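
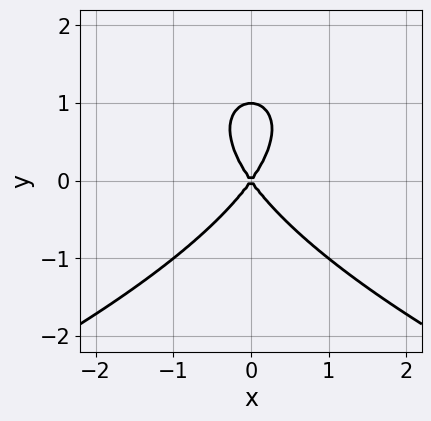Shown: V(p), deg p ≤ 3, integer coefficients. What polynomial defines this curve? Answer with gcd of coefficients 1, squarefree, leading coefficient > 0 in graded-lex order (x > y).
y^3 + 2*x^2 - y^2

deg p = 3.
Symmetries: it's symmetric under x → −x, forcing even powers of x.
Checking where it meets the axes: among the integer gridlines, it crosses the y-axis at y ∈ {0, 1}; one x-axis crossing is at x = 0.
These observations pin down the coefficients.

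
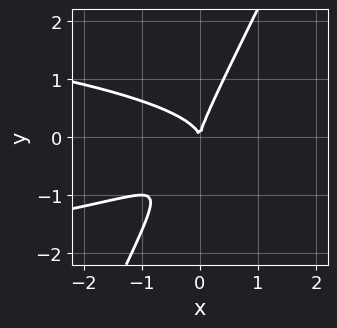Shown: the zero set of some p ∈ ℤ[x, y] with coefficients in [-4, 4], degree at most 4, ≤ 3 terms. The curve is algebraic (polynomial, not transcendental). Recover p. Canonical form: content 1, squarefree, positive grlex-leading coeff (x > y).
First, the degree is 3 — no degree-2 curve has this shape.
Then, observable constraints: it crosses the x-axis at the gridline x = 0; it meets the y-axis at y = 0 (among the integer gridlines).
Finally, the integer polynomial consistent with all of this is the stated p.

2*x*y^2 - y^3 + x^2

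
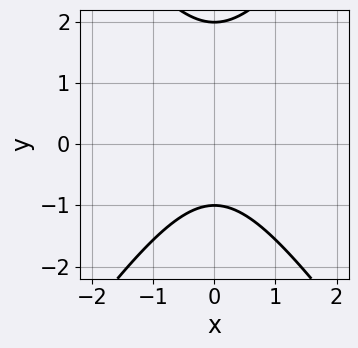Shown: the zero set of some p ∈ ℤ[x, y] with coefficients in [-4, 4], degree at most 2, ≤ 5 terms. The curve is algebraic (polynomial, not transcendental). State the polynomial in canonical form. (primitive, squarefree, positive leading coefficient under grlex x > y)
1. deg p = 2. A generic line meets the curve in up to 2 points.
2. Symmetries: it's symmetric under x → −x, forcing even powers of x.
3. From the axis intercepts and sections: no x-intercept at any integer in the box; among the integer gridlines, it crosses the y-axis at y ∈ {-1, 2}.
4. These observations pin down the coefficients.

2*x^2 - y^2 + y + 2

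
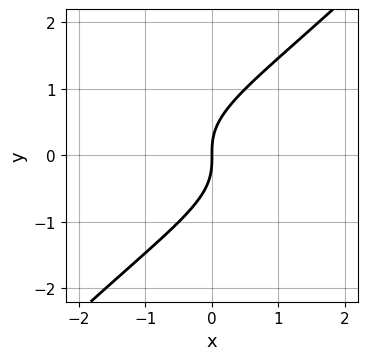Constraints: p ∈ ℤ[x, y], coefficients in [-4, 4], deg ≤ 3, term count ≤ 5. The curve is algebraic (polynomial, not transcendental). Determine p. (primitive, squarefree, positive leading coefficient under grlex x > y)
1. deg p = 3. No degree-2 curve has this shape.
2. From the axis intercepts and sections: it meets the x-axis at x = 0 (among the integer gridlines); one y-axis crossing is at y = 0.
3. Together with the visible shape, these determine p as stated.

x*y^2 - y^3 + x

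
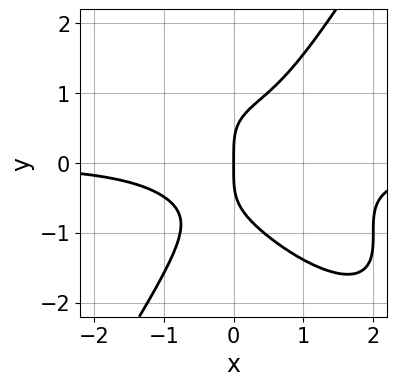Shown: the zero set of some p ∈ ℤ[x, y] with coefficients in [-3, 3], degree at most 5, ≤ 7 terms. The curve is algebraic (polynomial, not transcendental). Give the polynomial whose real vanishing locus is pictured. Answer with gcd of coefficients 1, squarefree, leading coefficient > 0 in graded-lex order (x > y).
Degree: a generic line meets the curve in up to 4 points, so deg p = 4.
Observable constraints: it crosses the x-axis at the gridline x = 0; one y-axis crossing is at y = 0.
These observations pin down the coefficients.

3*x^3*y + 3*x^2*y^2 - 2*y^4 - 2*x^2*y + 3*x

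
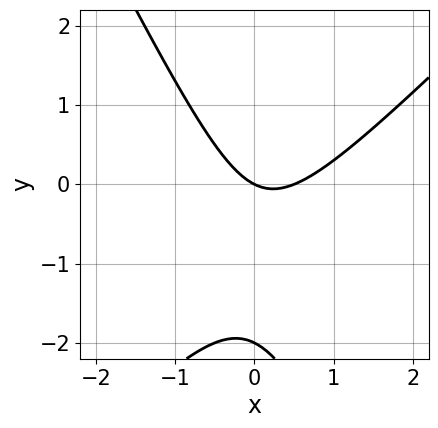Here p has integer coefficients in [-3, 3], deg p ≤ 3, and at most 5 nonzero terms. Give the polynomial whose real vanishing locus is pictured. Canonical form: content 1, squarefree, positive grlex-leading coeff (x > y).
2*x^2 - x*y - y^2 - x - 2*y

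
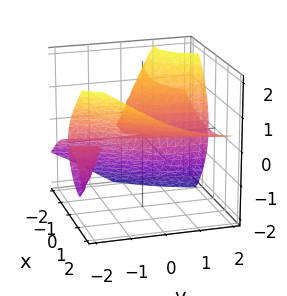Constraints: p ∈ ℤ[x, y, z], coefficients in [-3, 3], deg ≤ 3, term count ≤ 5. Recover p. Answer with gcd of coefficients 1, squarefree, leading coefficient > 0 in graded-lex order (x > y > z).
1. I count 2 distinct pieces. They look like related sheets of one shape, so recover p as a whole.
2. Degree: the shape is more complex than any degree-2 surface, so deg p = 3.
3. Against the integer gridlines: it crosses the z-axis at the gridline z = 0; every point of the y-axis in the box is on the surface; one x-axis crossing is at x = 0.
4. Putting this together gives p.

x^3 - 3*x*y*z - 2*z^3 - 3*x*z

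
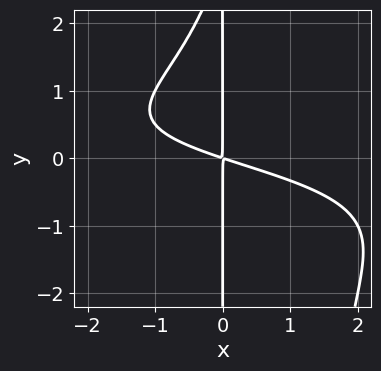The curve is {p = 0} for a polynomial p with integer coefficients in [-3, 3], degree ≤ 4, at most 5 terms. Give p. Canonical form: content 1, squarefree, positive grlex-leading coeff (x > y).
x^2*y^2 - x*y^2 + x^2 + 3*x*y

1. The degree is 4 — no degree-3 curve has this shape.
2. From the axis intercepts and sections: the visible y-axis segment lies entirely on the curve.
3. Matching integer coefficients to the picture gives p.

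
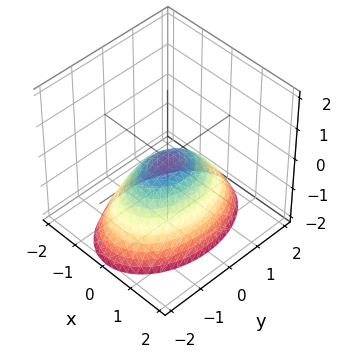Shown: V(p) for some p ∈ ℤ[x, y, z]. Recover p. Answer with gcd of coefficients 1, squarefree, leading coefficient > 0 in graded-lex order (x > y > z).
1. deg p = 2. A paraboloid; a quadric.
2. Symmetries: it's symmetric under y → −y, forcing even powers of y; mirror symmetry x ↦ −x ⇒ only even powers of x.
3. Checking where it meets the axes: it crosses the z-axis at the gridline z = 0; one y-axis crossing is at y = 0.
4. Together with the visible shape, these determine p as stated.

2*x^2 + y^2 + 2*z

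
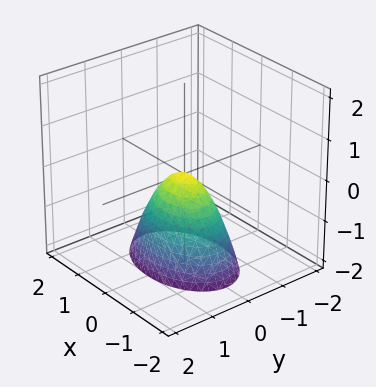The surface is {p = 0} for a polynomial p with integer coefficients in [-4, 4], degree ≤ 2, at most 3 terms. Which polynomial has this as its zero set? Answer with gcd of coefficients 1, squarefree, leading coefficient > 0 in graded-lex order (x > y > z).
x^2 + 2*y^2 + z

The degree is 2 — a paraboloid; a quadric.
Symmetries: mirror symmetry y ↦ −y ⇒ only even powers of y; mirror symmetry x ↦ −x ⇒ only even powers of x.
Checking where it meets the axes: it meets the x-axis at x = 0 (among the integer gridlines); it crosses the z-axis at the gridline z = 0; it meets the y-axis at y = 0 (among the integer gridlines).
Fitting integer coefficients to these (and the overall shape) gives p.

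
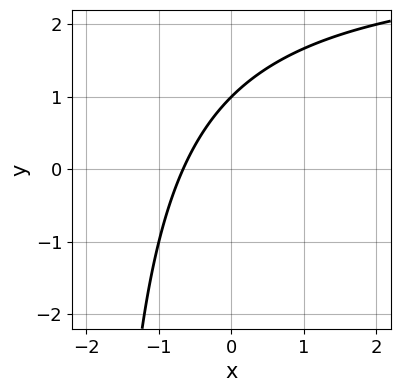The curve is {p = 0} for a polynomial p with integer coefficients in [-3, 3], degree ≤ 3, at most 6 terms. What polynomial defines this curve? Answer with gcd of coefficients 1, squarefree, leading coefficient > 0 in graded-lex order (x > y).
(a) Degree: no degree-1 curve has this shape, so deg p = 2.
(b) Checking where it meets the axes: it meets the y-axis at y = 1 (among the integer gridlines).
(c) Matching integer coefficients to the picture gives p.

x*y - 3*x + 2*y - 2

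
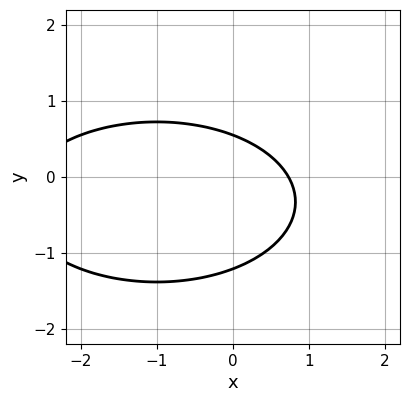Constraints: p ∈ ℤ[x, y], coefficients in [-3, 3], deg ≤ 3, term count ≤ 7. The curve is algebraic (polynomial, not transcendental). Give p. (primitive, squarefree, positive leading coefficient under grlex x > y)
First, deg p = 2.
Finally, solving for integer coefficients yields p as stated.

x^2 + 3*y^2 + 2*x + 2*y - 2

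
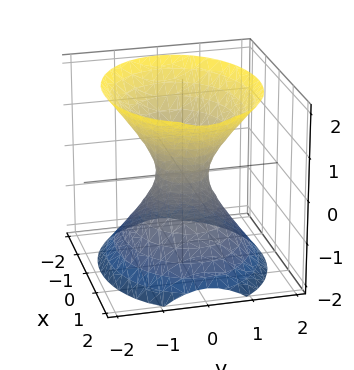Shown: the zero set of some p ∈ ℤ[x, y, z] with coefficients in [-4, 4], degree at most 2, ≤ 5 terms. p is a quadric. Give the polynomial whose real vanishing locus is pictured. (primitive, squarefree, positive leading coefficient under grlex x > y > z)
1. Degree: one connected sheet with a waist; a quadric, so deg p = 2.
2. Symmetries: it's symmetric under x → −x, forcing even powers of x; it's symmetric under y → −y, forcing even powers of y; mirror symmetry z ↦ −z ⇒ only even powers of z.
3. Checking where it meets the axes: no z-intercept at any integer in the box.
4. These observations pin down the coefficients.

2*x^2 + 3*y^2 - 2*z^2 - 1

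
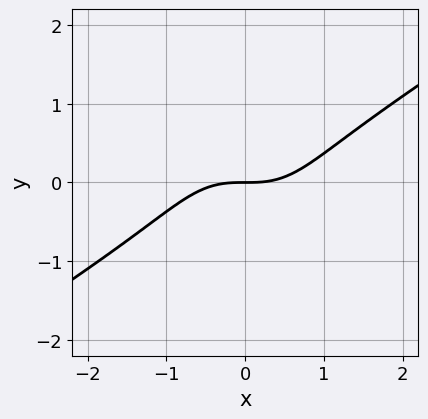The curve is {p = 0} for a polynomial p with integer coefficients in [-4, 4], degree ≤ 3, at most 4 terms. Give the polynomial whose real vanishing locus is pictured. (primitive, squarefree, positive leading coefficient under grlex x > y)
2*x^3 - 2*x^2*y - 3*y^3 - 3*y

First, deg p = 3.
Next, from the visible intercepts: one y-axis crossing is at y = 0; it crosses the x-axis at the gridline x = 0.
Finally, together with the visible shape, these determine p as stated.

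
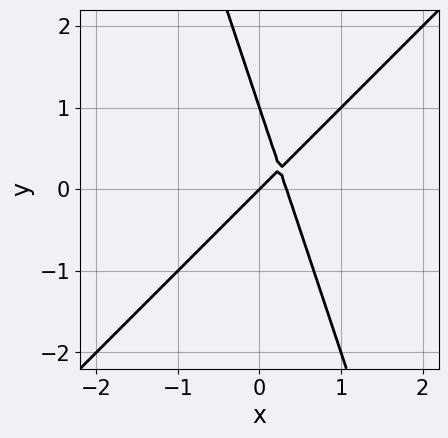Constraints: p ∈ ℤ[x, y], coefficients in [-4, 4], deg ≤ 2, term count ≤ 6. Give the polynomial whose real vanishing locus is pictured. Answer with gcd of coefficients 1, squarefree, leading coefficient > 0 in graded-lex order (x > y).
3*x^2 - 2*x*y - y^2 - x + y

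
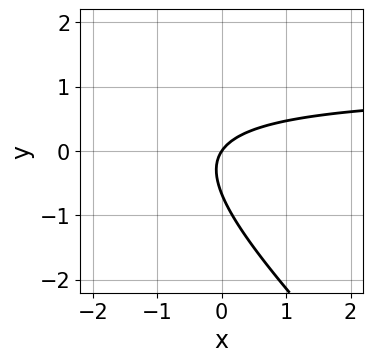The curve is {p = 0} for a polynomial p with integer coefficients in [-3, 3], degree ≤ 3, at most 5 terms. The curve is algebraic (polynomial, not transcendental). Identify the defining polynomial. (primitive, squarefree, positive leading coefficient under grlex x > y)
3*x*y + 3*y^2 - 3*x + 2*y

The degree is 2 — no degree-1 curve has this shape.
Observable constraints: it crosses the y-axis at the gridline y = 0; it crosses the x-axis at the gridline x = 0.
Assembling these constraints gives the stated polynomial.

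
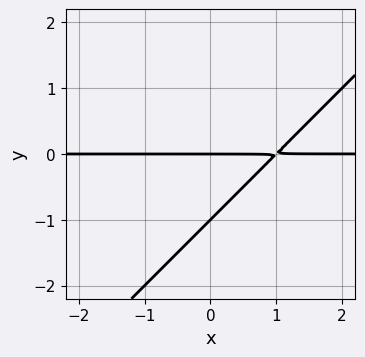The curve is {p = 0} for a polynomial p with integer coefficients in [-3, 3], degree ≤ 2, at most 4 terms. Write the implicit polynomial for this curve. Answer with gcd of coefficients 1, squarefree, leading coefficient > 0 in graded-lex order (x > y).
x*y - y^2 - y

(a) deg p = 2. A generic line meets the curve in up to 2 points.
(b) Reading off the gridlines: the y-axis gridline crossings are at y ∈ {-1, 0}; every point of the x-axis in the box is on the curve.
(c) Assembling these constraints gives the stated polynomial.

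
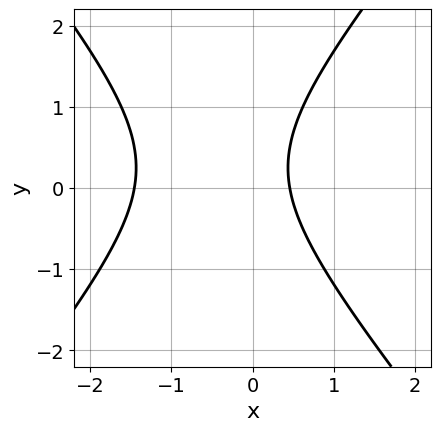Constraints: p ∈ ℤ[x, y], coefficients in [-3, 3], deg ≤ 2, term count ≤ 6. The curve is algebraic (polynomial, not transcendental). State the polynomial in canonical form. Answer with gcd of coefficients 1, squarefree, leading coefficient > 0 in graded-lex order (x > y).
1. Degree: the shape is more complex than any degree-1 curve, so deg p = 2.
2. From the visible intercepts: the curve avoids every integer y-axis point in the box.
3. Matching integer coefficients to the picture gives p.

3*x^2 - 2*y^2 + 3*x + y - 2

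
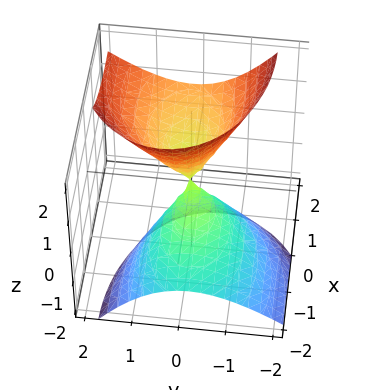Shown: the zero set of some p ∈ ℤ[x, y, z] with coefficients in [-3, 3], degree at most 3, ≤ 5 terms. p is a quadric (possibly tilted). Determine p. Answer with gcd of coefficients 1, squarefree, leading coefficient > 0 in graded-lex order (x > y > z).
x^2 - 2*x*z + 2*y^2 - y*z - z^2

(a) deg p = 2. The shape is more complex than any degree-1 surface.
(b) From the axis intercepts and sections: it crosses the y-axis at the gridline y = 0; it crosses the z-axis at the gridline z = 0.
(c) The integer polynomial consistent with all of this is the stated p.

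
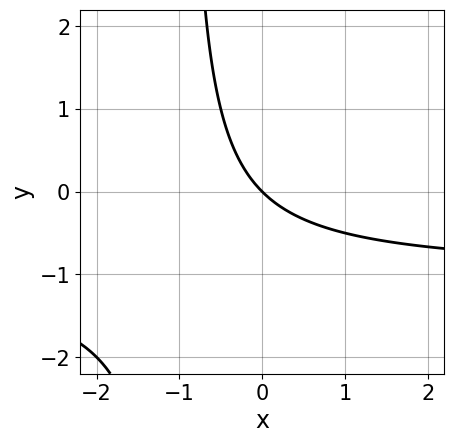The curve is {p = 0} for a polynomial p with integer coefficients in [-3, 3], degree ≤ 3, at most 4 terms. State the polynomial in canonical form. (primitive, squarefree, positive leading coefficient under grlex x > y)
The degree is 2 — no degree-1 curve has this shape.
Observable constraints: one y-axis crossing is at y = 0; one x-axis crossing is at x = 0.
Solving for integer coefficients yields p as stated.

x*y + x + y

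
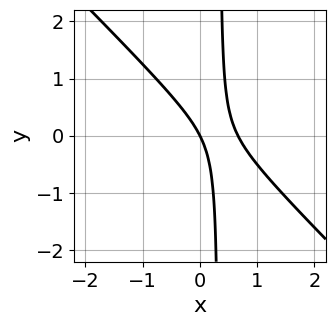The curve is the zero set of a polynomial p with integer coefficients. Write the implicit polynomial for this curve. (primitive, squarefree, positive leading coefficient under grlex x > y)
3*x^2 + 3*x*y - 2*x - y

deg p = 2.
From the visible intercepts: it crosses the x-axis at the gridline x = 0; it meets the y-axis at y = 0 (among the integer gridlines).
Assembling these constraints gives the stated polynomial.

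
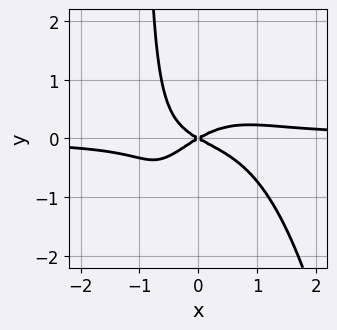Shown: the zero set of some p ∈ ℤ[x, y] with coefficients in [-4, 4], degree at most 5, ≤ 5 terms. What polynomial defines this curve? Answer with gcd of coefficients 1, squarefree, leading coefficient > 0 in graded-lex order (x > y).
(a) deg p = 4. The shape is more complex than any degree-3 curve.
(b) Reading off the gridlines: it crosses the y-axis at the gridline y = 0; one x-axis crossing is at x = 0.
(c) Assembling these constraints gives the stated polynomial.

3*x^3*y + 3*x*y^2 - x^2 + 3*y^2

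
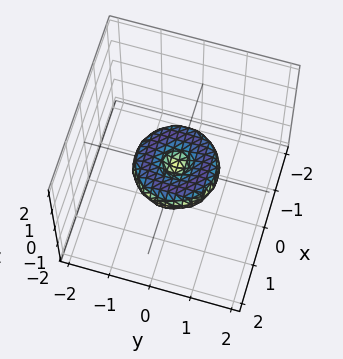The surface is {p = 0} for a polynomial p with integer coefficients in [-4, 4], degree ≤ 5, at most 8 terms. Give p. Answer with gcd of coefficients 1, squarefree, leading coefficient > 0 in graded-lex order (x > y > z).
x^4 + 2*x^2*y^2 + y^4 - x^2 - y^2 + 2*z^2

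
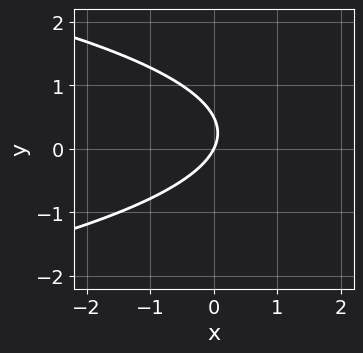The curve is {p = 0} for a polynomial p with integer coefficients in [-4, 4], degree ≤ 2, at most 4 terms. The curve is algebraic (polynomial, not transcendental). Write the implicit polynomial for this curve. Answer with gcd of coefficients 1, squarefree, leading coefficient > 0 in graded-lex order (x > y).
First, deg p = 2.
Next, from the visible intercepts: it crosses the x-axis at the gridline x = 0; it meets the y-axis at y = 0 (among the integer gridlines).
Finally, assembling these constraints gives the stated polynomial.

2*y^2 + 2*x - y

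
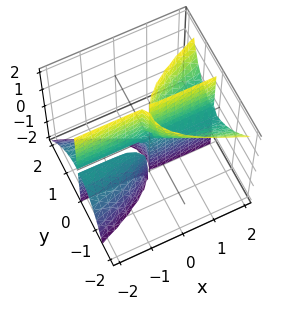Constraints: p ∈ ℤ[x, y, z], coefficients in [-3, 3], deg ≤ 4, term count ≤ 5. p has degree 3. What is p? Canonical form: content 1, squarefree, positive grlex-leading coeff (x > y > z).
2*x*y*z - 3*y^3 - y^2*z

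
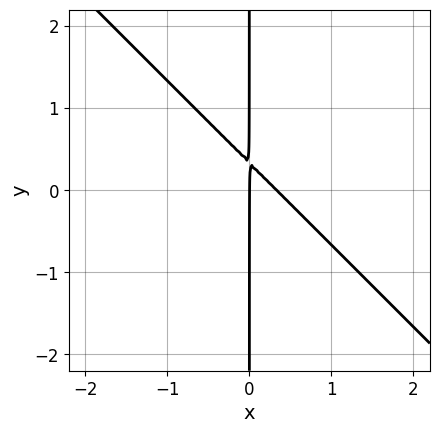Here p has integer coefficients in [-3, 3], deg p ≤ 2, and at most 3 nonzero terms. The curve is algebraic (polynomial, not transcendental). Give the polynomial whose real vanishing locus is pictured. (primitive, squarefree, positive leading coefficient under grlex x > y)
(a) The degree is 2 — a generic line meets the curve in up to 2 points.
(b) Reading off the gridlines: every point of the y-axis in the box is on the curve; one x-axis crossing is at x = 0.
(c) Solving for integer coefficients yields p as stated.

3*x^2 + 3*x*y - x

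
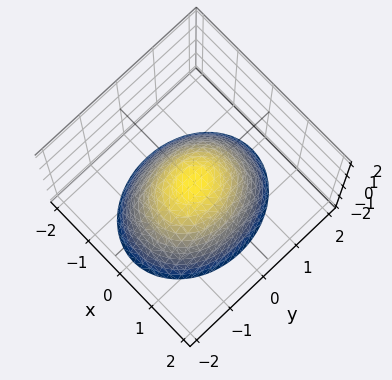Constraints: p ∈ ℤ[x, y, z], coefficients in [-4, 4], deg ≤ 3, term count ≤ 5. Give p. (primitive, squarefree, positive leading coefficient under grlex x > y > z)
3*x^2 + 2*y^2 + 3*z

The degree is 2 — a paraboloid; a quadric.
Symmetries: mirror symmetry x ↦ −x ⇒ only even powers of x; the y ↦ −y reflection is a symmetry, so y appears only in even powers.
From the axis intercepts and sections: it meets the y-axis at y = 0 (among the integer gridlines); it crosses the z-axis at the gridline z = 0; it crosses the x-axis at the gridline x = 0.
Fitting integer coefficients to these (and the overall shape) gives p.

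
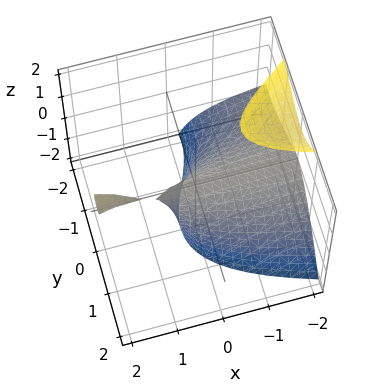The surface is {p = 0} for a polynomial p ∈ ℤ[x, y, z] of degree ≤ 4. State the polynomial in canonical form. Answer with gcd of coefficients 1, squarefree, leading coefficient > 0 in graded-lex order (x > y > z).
x*z^2 + y^3 - x*z + 3*y^2 + z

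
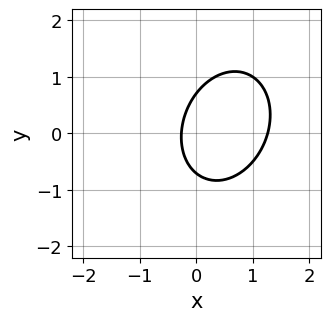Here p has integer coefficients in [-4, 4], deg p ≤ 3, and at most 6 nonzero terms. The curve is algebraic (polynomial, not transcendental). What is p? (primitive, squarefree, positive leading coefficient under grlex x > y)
3*x^2 - x*y + 2*y^2 - 3*x - 1

1. Degree: the shape is more complex than any degree-1 curve, so deg p = 2.
2. Putting this together gives p.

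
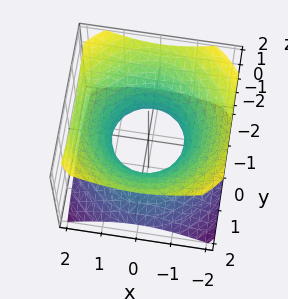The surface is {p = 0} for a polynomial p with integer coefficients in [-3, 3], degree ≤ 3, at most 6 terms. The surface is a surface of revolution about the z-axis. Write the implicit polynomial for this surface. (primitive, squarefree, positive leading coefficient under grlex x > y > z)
First, the degree is 2 — no degree-1 surface has this shape.
Next, by symmetry, the z-axis is an axis of rotation, so x and y enter only as x² + y².
Then, from the visible intercepts: the surface avoids every integer z-axis point in the box; the y-axis gridline crossings are at y ∈ {-1, 1}; a circular section at z = -1 has radius between 1 and 2; among the integer gridlines, it crosses the x-axis at x ∈ {-1, 1}.
Finally, matching integer coefficients to the picture gives p.

2*x^2 + 2*y^2 - 3*z^2 - 2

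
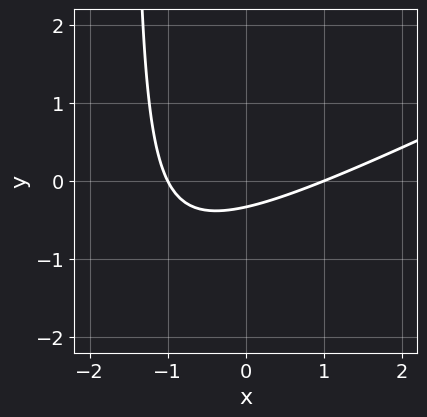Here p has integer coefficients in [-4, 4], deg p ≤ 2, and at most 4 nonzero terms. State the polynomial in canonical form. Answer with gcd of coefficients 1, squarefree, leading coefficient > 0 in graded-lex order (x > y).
x^2 - 2*x*y - 3*y - 1

1. The degree is 2 — the shape is more complex than any degree-1 curve.
2. Checking where it meets the axes: the x-axis gridline crossings are at x ∈ {-1, 1}.
3. Assembling these constraints gives the stated polynomial.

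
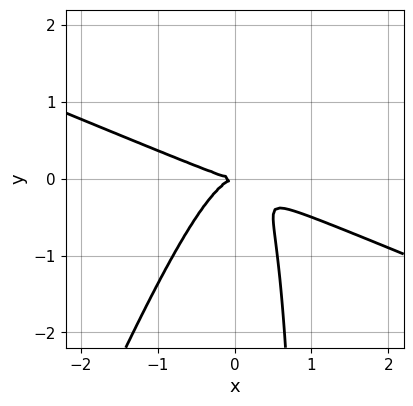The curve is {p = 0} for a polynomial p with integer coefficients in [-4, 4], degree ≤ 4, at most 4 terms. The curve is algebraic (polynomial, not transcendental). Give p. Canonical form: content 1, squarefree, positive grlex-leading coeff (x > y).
(a) deg p = 3. A generic line meets the curve in up to 3 points.
(b) Observable constraints: it crosses the x-axis at the gridline x = 0; one y-axis crossing is at y = 0.
(c) These observations pin down the coefficients.

x^3 + 2*x^2*y - x*y^2 + y^2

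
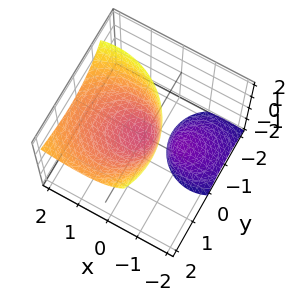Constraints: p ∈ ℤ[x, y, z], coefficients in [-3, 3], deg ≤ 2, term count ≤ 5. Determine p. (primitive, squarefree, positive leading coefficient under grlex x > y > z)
1. I count 2 distinct pieces.
2. Degree: the shape is more complex than any degree-1 surface, so deg p = 2.
3. Reading off the gridlines: it crosses the z-axis at the gridline z = 0; it crosses the x-axis at the gridline x = 0; it crosses the y-axis at the gridline y = 0.
4. These observations pin down the coefficients.

2*x^2 - 3*x*z + 2*y^2 - 2*y*z - 2*z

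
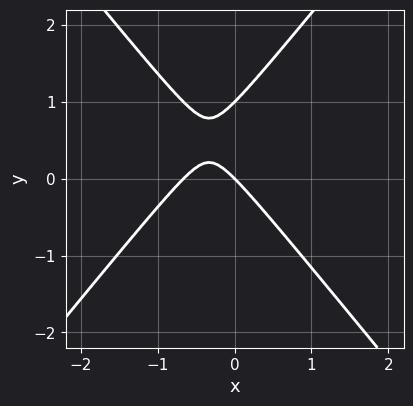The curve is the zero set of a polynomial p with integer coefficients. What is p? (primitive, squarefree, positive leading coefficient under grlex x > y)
1. deg p = 2.
2. Observable constraints: one x-axis crossing is at x = 0; among the integer gridlines, it crosses the y-axis at y ∈ {0, 1}.
3. Matching integer coefficients to the picture gives p.

3*x^2 - 2*y^2 + 2*x + 2*y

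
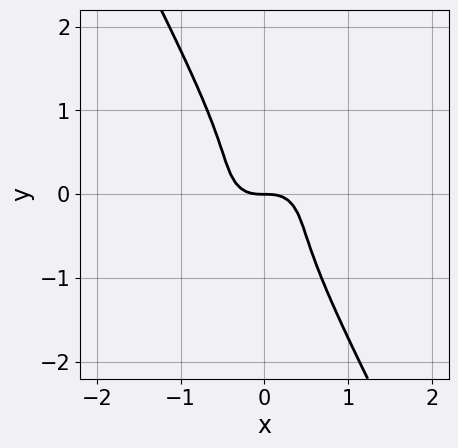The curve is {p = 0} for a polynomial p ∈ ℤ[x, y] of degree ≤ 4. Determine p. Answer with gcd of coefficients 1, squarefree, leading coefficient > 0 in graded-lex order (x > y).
First, deg p = 3. A generic line meets the curve in up to 3 points.
Next, from the axis intercepts and sections: one x-axis crossing is at x = 0; one y-axis crossing is at y = 0.
Finally, fitting integer coefficients to these (and the overall shape) gives p.

3*x^3 + 3*x*y^2 + 2*y^3 + y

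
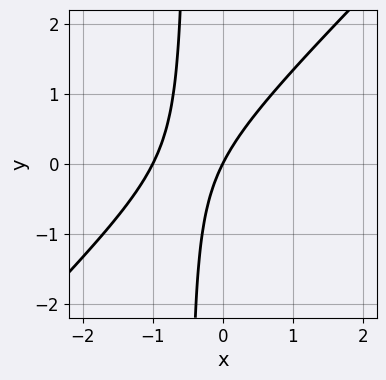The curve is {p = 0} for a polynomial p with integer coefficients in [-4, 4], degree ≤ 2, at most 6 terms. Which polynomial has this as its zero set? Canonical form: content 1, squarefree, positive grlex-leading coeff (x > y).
2*x^2 - 2*x*y + 2*x - y

Degree: a generic line meets the curve in up to 2 points, so deg p = 2.
From the visible intercepts: one y-axis crossing is at y = 0; the x-axis gridline crossings are at x ∈ {-1, 0}.
Together with the visible shape, these determine p as stated.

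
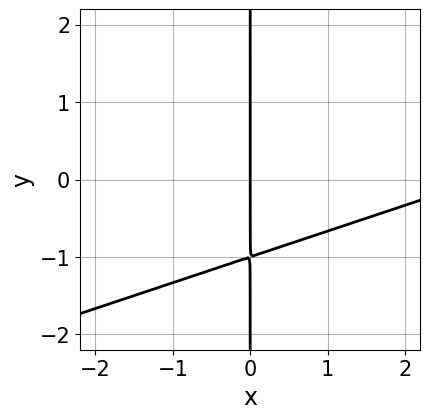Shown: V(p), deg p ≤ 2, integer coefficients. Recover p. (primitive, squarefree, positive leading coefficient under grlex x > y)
First, the degree is 2 — no degree-1 curve has this shape.
Then, reading off the gridlines: one x-axis crossing is at x = 0; the visible y-axis segment lies entirely on the curve.
Finally, matching integer coefficients to the picture gives p.

x^2 - 3*x*y - 3*x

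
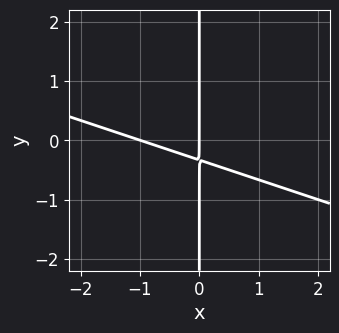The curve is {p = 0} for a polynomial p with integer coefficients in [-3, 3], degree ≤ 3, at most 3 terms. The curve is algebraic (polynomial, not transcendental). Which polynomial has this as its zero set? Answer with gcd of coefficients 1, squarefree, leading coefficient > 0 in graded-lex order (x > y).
Degree: no degree-1 curve has this shape, so deg p = 2.
Observable constraints: the visible y-axis segment lies entirely on the curve; the x-axis gridline crossings are at x ∈ {-1, 0}.
Fitting integer coefficients to these (and the overall shape) gives p.

x^2 + 3*x*y + x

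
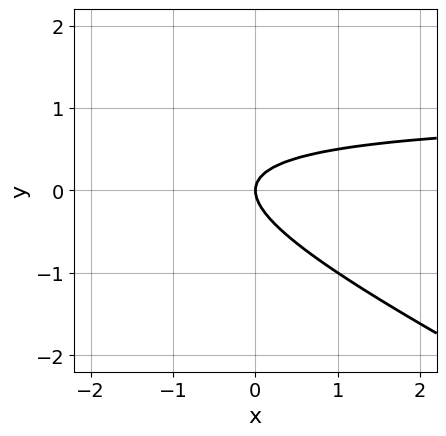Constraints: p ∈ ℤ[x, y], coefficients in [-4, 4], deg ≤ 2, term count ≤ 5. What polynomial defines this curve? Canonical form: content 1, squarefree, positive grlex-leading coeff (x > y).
x*y + 2*y^2 - x

First, the degree is 2 — the shape is more complex than any degree-1 curve.
Then, reading off the gridlines: one x-axis crossing is at x = 0; it meets the y-axis at y = 0 (among the integer gridlines).
Finally, these observations pin down the coefficients.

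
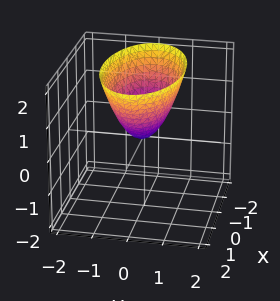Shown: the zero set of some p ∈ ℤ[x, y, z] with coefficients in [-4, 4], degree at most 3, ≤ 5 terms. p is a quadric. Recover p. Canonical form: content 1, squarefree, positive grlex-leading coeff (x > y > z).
x^2 + 3*y^2 - 2*z

(a) Degree: a single bowl opening along one axis; a quadric, so deg p = 2.
(b) Symmetries: it's symmetric under y → −y, forcing even powers of y; mirror symmetry x ↦ −x ⇒ only even powers of x.
(c) Reading off the gridlines: it meets the y-axis at y = 0 (among the integer gridlines); one x-axis crossing is at x = 0; it meets the z-axis at z = 0 (among the integer gridlines).
(d) These observations pin down the coefficients.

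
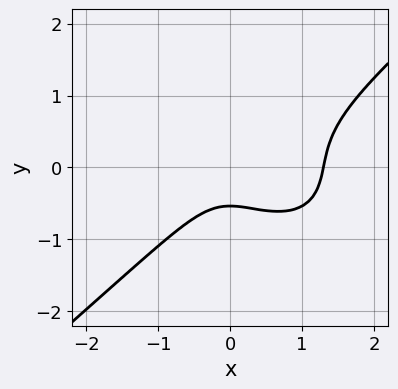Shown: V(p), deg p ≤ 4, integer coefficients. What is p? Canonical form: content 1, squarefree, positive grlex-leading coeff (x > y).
Degree: the shape is more complex than any degree-2 curve, so deg p = 3.
Matching integer coefficients to the picture gives p.

2*x^3 - 3*y^3 - 2*x^2 - y - 1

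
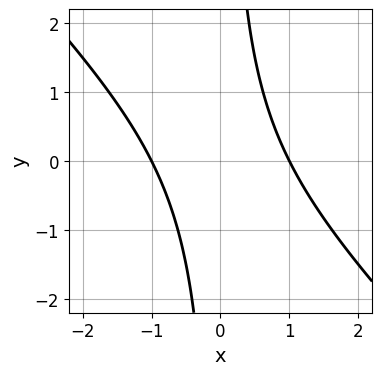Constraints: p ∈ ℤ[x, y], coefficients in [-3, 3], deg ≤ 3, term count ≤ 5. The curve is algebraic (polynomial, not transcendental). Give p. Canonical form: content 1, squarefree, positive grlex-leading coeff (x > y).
x^2 + x*y - 1

First, the degree is 2 — a generic line meets the curve in up to 2 points.
Next, from the axis intercepts and sections: no y-intercept at any integer in the box; among the integer gridlines, it crosses the x-axis at x ∈ {-1, 1}.
Finally, putting this together gives p.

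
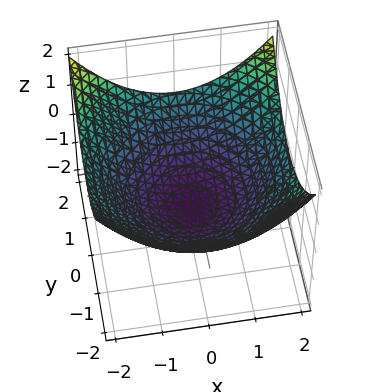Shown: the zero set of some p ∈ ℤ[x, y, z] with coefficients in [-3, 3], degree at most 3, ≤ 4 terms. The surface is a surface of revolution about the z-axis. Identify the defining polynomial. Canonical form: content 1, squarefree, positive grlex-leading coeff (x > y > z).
1. Degree: the shape is more complex than any degree-1 surface, so deg p = 2.
2. Symmetries: rotational symmetry about the z-axis ⇒ p depends on x, y only through x² + y².
3. Against the integer gridlines: one z-axis crossing is at z = -1; a circular section at z = 0 has radius between 1 and 2.
4. Fitting integer coefficients to these (and the overall shape) gives p.

x^2 + y^2 - 3*z - 3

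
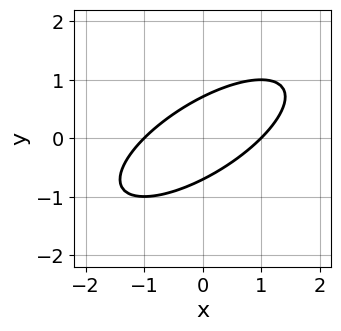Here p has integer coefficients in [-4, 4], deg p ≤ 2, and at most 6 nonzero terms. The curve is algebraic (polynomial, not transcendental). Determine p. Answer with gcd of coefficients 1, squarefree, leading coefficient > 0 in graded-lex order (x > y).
deg p = 2. The shape is more complex than any degree-1 curve.
From the visible intercepts: among the integer gridlines, it crosses the x-axis at x ∈ {-1, 1}.
Assembling these constraints gives the stated polynomial.

x^2 - 2*x*y + 2*y^2 - 1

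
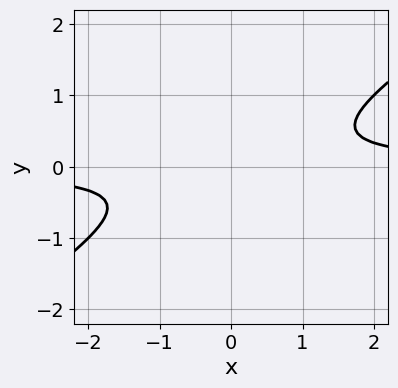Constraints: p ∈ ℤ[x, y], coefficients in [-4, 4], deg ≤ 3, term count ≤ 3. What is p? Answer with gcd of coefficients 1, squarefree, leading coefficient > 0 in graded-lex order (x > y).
deg p = 2.
Observable constraints: it misses every integer gridline on the x-axis; no y-intercept at any integer in the box.
Together with the visible shape, these determine p as stated.

2*x*y - 3*y^2 - 1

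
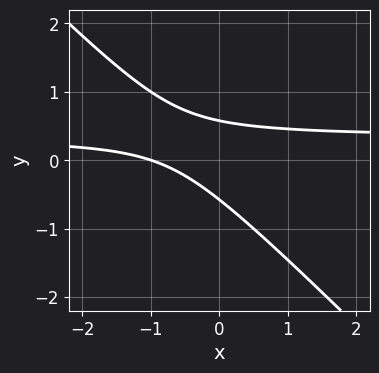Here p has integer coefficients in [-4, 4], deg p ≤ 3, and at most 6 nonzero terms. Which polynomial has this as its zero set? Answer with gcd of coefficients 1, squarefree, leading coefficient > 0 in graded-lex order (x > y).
The degree is 2 — no degree-1 curve has this shape.
Reading off the gridlines: it meets the x-axis at x = -1 (among the integer gridlines).
These observations pin down the coefficients.

3*x*y + 3*y^2 - x - 1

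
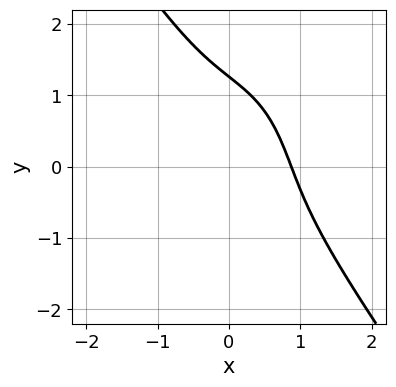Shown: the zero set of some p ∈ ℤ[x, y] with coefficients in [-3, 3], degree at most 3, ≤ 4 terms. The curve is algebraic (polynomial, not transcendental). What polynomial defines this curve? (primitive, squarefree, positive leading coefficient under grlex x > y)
3*x^3 + y^3 + 3*x*y - 2

The degree is 3 — no degree-2 curve has this shape.
Matching integer coefficients to the picture gives p.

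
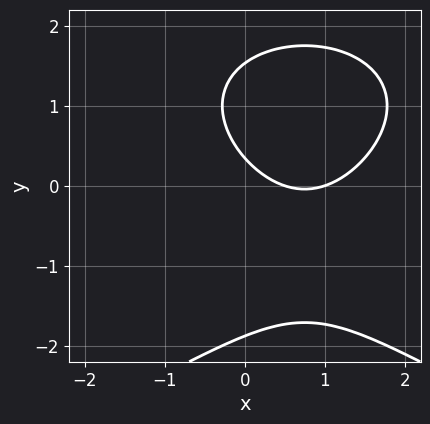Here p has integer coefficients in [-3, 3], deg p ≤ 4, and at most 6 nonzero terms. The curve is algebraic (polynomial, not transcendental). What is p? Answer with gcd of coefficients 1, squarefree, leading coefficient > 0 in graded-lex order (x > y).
y^3 + 2*x^2 - 3*x - 3*y + 1

(a) Degree: a generic line meets the curve in up to 3 points, so deg p = 3.
(b) Observable constraints: it meets the x-axis at x = 1 (among the integer gridlines).
(c) Fitting integer coefficients to these (and the overall shape) gives p.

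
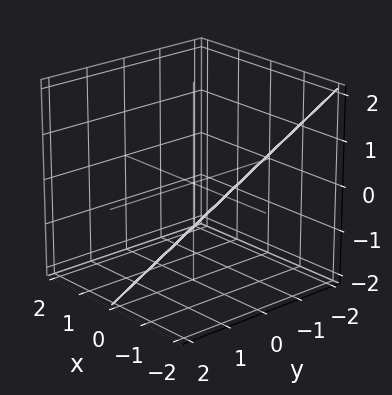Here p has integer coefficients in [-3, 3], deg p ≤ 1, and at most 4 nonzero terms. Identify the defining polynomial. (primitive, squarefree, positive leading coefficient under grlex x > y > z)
2*x + y + 2*z + 2

deg p = 1.
Reading off the gridlines: one x-axis crossing is at x = -1; it crosses the y-axis at the gridline y = -2.
Assembling these constraints gives the stated polynomial.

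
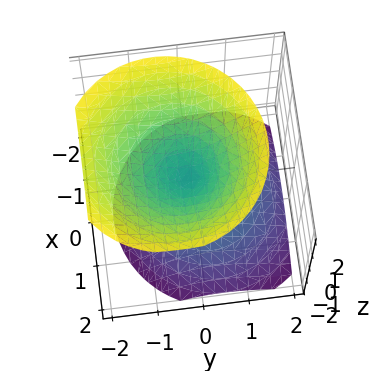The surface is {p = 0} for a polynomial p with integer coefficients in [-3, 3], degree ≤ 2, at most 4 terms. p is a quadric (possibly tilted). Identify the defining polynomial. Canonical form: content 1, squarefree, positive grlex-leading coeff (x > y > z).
The picture has 2 separate pieces. They look like related sheets of one shape, so recover p as a whole.
The degree is 2 — the shape is more complex than any degree-1 surface.
Reading off the gridlines: one x-axis crossing is at x = 0; it crosses the y-axis at the gridline y = 0.
Together with the visible shape, these determine p as stated.

2*x^2 + 2*y^2 + y*z - 2*z^2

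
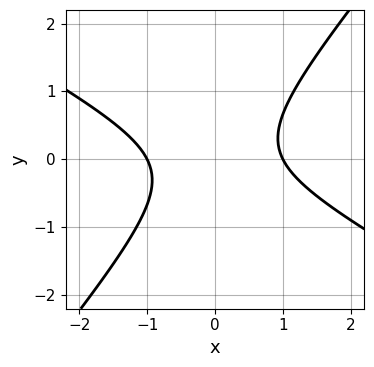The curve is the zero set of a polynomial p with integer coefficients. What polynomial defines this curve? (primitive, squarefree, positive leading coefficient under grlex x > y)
2*x^2 + 2*x*y - 3*y^2 - 2

1. The degree is 2 — the shape is more complex than any degree-1 curve.
2. Reading off the gridlines: among the integer gridlines, it crosses the x-axis at x ∈ {-1, 1}; the curve avoids every integer y-axis point in the box.
3. These observations pin down the coefficients.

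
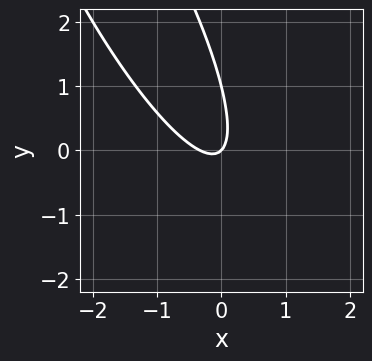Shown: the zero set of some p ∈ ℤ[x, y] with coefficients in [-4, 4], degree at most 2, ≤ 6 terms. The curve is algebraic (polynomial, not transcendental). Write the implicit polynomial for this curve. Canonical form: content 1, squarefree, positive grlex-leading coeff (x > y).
3*x^2 + 3*x*y + y^2 + x - y

First, deg p = 2. No degree-1 curve has this shape.
Next, checking where it meets the axes: it meets the x-axis at x = 0 (among the integer gridlines); the y-axis gridline crossings are at y ∈ {0, 1}.
Finally, putting this together gives p.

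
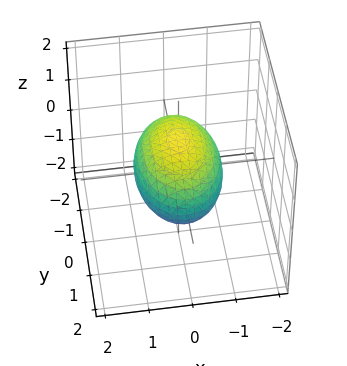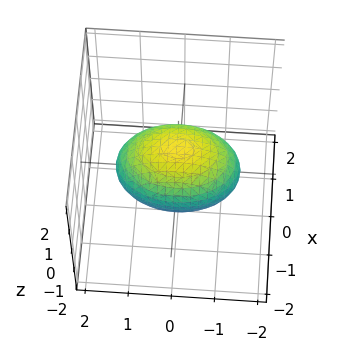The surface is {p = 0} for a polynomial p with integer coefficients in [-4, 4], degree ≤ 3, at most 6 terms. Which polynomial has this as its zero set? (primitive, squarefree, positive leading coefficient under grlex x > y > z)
deg p = 2. A closed, bounded, convex surface; a quadric.
Symmetries: the x ↦ −x reflection is a symmetry, so x appears only in even powers; it's symmetric under y → −y, forcing even powers of y; it's symmetric under z → −z, forcing even powers of z.
Against the integer gridlines: the x-axis gridline crossings are at x ∈ {-1, 1}; the z-axis gridline crossings are at z ∈ {-1, 1}.
Solving for integer coefficients yields p as stated.

2*x^2 + y^2 + 2*z^2 - 2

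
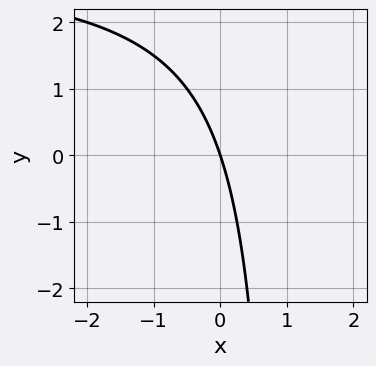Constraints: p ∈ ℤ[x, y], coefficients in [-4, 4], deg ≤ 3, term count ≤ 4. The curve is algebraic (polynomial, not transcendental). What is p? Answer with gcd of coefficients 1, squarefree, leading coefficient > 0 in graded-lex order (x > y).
(a) Degree: a generic line meets the curve in up to 2 points, so deg p = 2.
(b) From the axis intercepts and sections: one x-axis crossing is at x = 0; it crosses the y-axis at the gridline y = 0.
(c) Assembling these constraints gives the stated polynomial.

x*y - 3*x - y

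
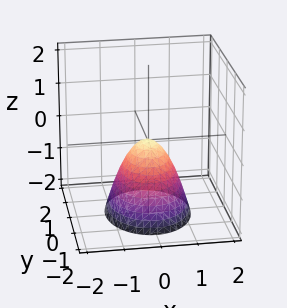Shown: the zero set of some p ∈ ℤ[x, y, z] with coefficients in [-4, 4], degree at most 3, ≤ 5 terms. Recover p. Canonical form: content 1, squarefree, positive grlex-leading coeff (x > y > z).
3*x^2 + 2*y^2 + 2*z

The degree is 2 — a single bowl opening along one axis; a quadric.
Symmetries: the x ↦ −x reflection is a symmetry, so x appears only in even powers; it's symmetric under y → −y, forcing even powers of y.
Against the integer gridlines: it crosses the z-axis at the gridline z = 0; it crosses the x-axis at the gridline x = 0.
Assembling these constraints gives the stated polynomial.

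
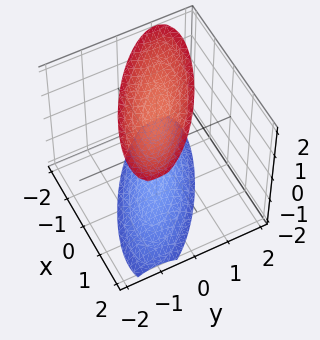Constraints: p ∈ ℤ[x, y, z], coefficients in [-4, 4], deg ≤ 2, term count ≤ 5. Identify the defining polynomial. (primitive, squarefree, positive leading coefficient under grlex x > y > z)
(a) There are 2 components.
(b) Degree: the shape is more complex than any degree-1 surface, so deg p = 2.
(c) From the axis intercepts and sections: no y-intercept at any integer in the box; it misses every integer gridline on the x-axis.
(d) Fitting integer coefficients to these (and the overall shape) gives p.

x^2 + 2*x*y + 2*y^2 - z^2 + 2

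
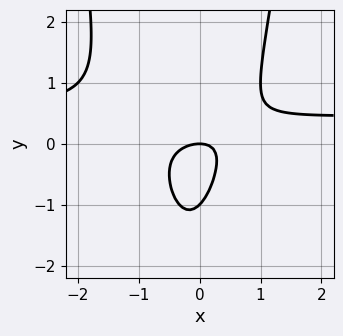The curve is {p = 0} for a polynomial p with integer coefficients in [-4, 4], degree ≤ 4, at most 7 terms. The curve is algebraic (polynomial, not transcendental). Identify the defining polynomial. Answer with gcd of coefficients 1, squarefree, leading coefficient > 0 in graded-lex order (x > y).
2*x^2*y - x^2 + x*y - y^2 - y

First, deg p = 3. The shape is more complex than any degree-2 curve.
Next, from the visible intercepts: one x-axis crossing is at x = 0; among the integer gridlines, it crosses the y-axis at y ∈ {-1, 0}.
Finally, matching integer coefficients to the picture gives p.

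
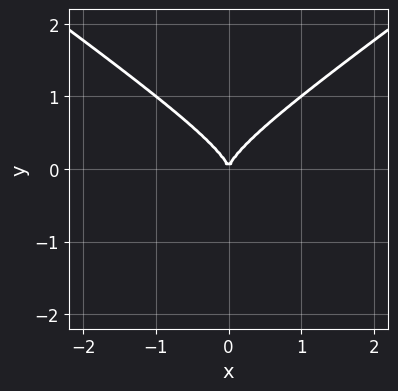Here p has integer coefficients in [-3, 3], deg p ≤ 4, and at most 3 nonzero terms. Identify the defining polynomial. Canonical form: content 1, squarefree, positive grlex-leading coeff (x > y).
x^2*y - 2*y^3 + x^2

1. deg p = 3. A generic line meets the curve in up to 3 points.
2. Symmetries: it's symmetric under x → −x, forcing even powers of x.
3. From the axis intercepts and sections: it crosses the x-axis at the gridline x = 0; it crosses the y-axis at the gridline y = 0.
4. Fitting integer coefficients to these (and the overall shape) gives p.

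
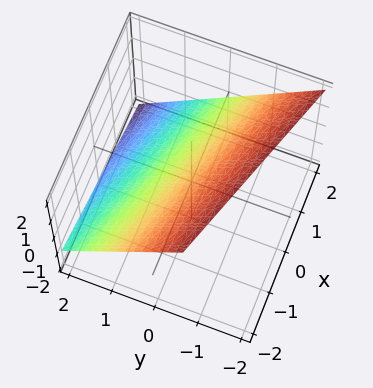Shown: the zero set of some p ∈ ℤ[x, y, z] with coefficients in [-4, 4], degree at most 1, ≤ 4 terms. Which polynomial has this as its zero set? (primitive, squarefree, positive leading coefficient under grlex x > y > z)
x + 3*y + 3*z - 2

The degree is 1 — the surface is flat (a plane).
Observable constraints: one x-axis crossing is at x = 2.
Solving for integer coefficients yields p as stated.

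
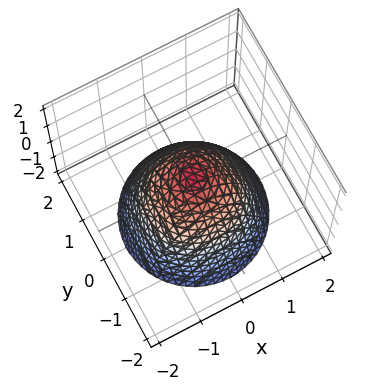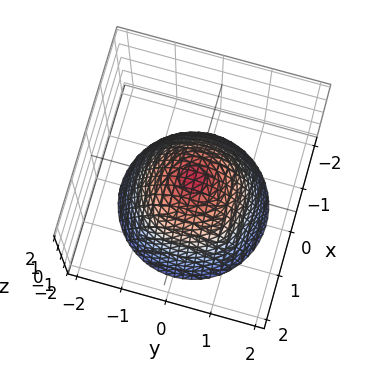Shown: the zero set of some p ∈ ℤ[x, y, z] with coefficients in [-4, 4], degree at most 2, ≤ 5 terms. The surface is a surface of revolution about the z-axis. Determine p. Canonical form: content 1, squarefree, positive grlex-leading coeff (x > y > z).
2*x^2 + 2*y^2 + 2*z - 1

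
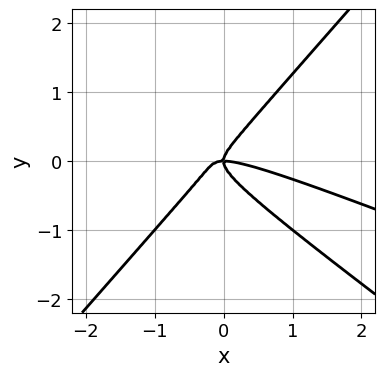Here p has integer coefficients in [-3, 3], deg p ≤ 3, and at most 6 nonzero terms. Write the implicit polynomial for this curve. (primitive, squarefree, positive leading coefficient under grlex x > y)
x^3 + 3*x^2*y - 3*y^3 + x*y

deg p = 3. A generic line meets the curve in up to 3 points.
Checking where it meets the axes: it crosses the y-axis at the gridline y = 0; it crosses the x-axis at the gridline x = 0.
Solving for integer coefficients yields p as stated.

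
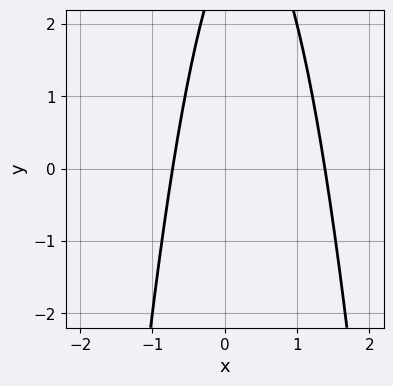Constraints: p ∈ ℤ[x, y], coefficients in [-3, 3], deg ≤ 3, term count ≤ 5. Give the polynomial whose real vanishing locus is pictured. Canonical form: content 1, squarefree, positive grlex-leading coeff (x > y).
The degree is 2 — the shape is more complex than any degree-1 curve.
From the visible intercepts: it misses every integer gridline on the y-axis.
These observations pin down the coefficients.

3*x^2 - 2*x + y - 3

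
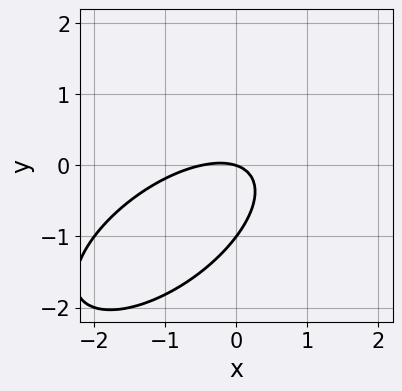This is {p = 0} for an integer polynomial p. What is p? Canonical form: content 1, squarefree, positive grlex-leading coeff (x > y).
2*x^2 - 3*x*y + 3*y^2 + x + 3*y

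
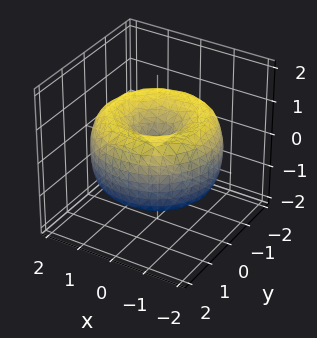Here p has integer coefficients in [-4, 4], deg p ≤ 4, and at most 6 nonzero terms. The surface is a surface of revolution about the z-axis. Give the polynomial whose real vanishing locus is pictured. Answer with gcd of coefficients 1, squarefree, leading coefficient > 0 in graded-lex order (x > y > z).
x^4 + 2*x^2*y^2 + y^4 - 3*x^2 - 3*y^2 + 2*z^2

First, degree: the shape is more complex than any degree-3 surface, so deg p = 4.
Then, by symmetry, the surface is invariant under rotation about z: p = q(x² + y², z).
Then, from the visible intercepts: it meets the y-axis at y = 0 (among the integer gridlines); it crosses the z-axis at the gridline z = 0; a circular section at z = -1 has radius exactly 1; one x-axis crossing is at x = 0.
Finally, putting this together gives p.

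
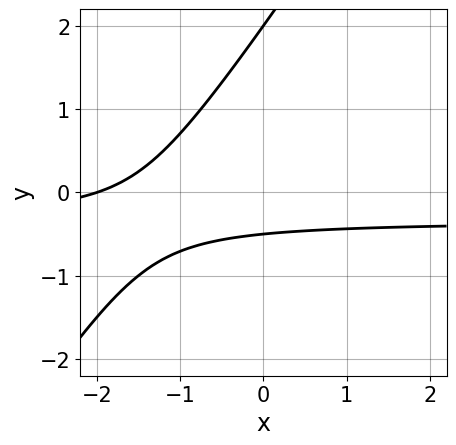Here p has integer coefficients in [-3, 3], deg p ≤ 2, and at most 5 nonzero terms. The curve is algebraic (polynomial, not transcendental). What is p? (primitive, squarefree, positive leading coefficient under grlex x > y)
1. deg p = 2. A generic line meets the curve in up to 2 points.
2. Against the integer gridlines: one y-axis crossing is at y = 2; one x-axis crossing is at x = -2.
3. Matching integer coefficients to the picture gives p.

3*x*y - 2*y^2 + x + 3*y + 2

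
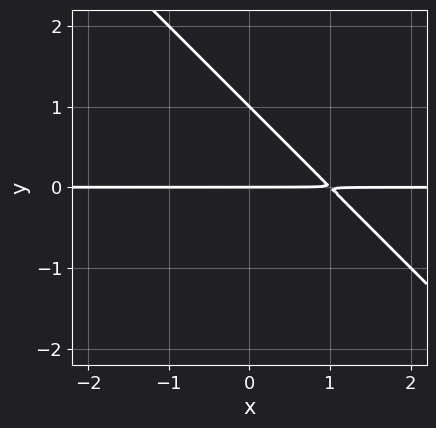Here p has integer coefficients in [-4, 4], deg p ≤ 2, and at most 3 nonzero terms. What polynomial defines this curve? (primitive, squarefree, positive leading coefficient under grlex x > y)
x*y + y^2 - y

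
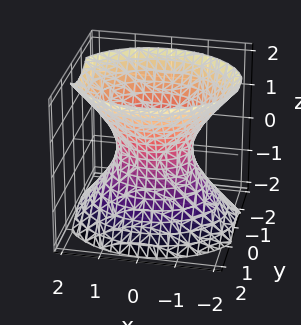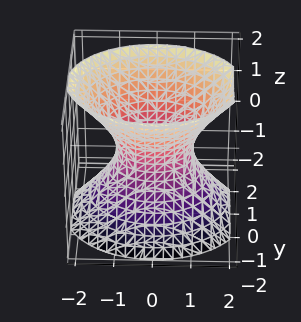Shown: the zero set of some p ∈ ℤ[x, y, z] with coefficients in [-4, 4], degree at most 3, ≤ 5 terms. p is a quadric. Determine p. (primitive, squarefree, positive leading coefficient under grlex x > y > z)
1. The degree is 2 — one connected sheet with a waist; a quadric.
2. Symmetries: mirror symmetry x ↦ −x ⇒ only even powers of x; it's symmetric under y → −y, forcing even powers of y; mirror symmetry z ↦ −z ⇒ only even powers of z.
3. Checking where it meets the axes: the surface avoids every integer z-axis point in the box; among the integer gridlines, it crosses the x-axis at x ∈ {-1, 1}.
4. Fitting integer coefficients to these (and the overall shape) gives p.

2*x^2 + 3*y^2 - 2*z^2 - 2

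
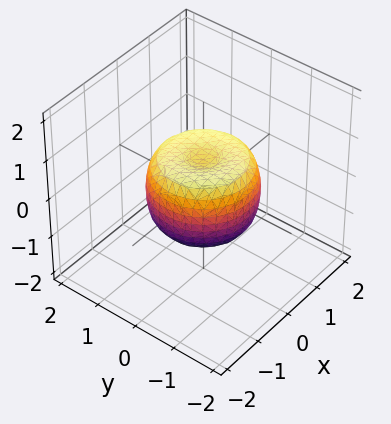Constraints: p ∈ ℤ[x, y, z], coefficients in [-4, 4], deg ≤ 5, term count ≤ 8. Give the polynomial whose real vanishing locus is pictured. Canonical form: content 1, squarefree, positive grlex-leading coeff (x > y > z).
2*x^4 + 4*x^2*y^2 + 2*y^4 - 2*x^2 - 2*y^2 + 2*z^2 - 1

First, the degree is 4 — no degree-3 surface has this shape.
Next, symmetries: rotational symmetry about the z-axis ⇒ p depends on x, y only through x² + y².
Next, from the visible intercepts: a circular section at z = 0 has radius between 1 and 2.
Finally, fitting integer coefficients to these (and the overall shape) gives p.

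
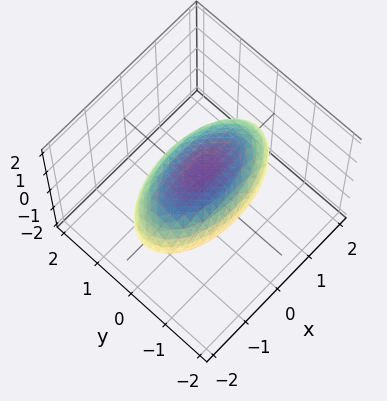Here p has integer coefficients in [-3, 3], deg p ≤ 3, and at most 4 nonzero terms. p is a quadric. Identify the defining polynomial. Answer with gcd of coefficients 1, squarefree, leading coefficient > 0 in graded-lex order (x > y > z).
x^2 + 3*y^2 + 3*z^2 - 3

1. The degree is 2 — bounded and convex; a quadric.
2. Symmetries: mirror symmetry x ↦ −x ⇒ only even powers of x; mirror symmetry z ↦ −z ⇒ only even powers of z; mirror symmetry y ↦ −y ⇒ only even powers of y.
3. Checking where it meets the axes: the z-axis gridline crossings are at z ∈ {-1, 1}; among the integer gridlines, it crosses the y-axis at y ∈ {-1, 1}.
4. The integer polynomial consistent with all of this is the stated p.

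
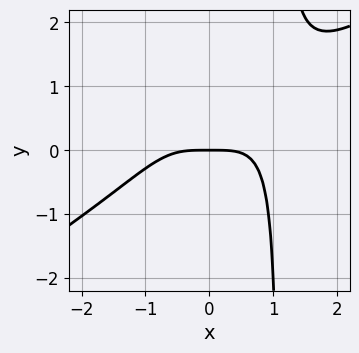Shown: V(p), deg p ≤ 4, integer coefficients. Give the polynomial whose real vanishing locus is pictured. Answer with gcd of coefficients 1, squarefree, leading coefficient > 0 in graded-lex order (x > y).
1. The degree is 4 — the shape is more complex than any degree-3 curve.
2. Reading off the gridlines: it crosses the x-axis at the gridline x = 0; it meets the y-axis at y = 0 (among the integer gridlines).
3. These observations pin down the coefficients.

2*x^4 - 3*x^3*y + x^2*y + 3*y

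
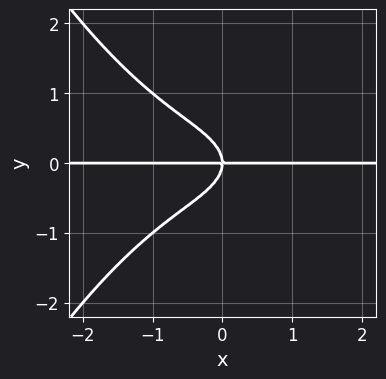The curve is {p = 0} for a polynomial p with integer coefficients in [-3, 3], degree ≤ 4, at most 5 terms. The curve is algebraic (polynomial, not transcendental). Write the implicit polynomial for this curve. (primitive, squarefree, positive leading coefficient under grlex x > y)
x^3*y + 3*y^3 + 2*x*y

(a) Degree: a generic line meets the curve in up to 4 points, so deg p = 4.
(b) Reading off the gridlines: the visible x-axis segment lies entirely on the curve; it meets the y-axis at y = 0 (among the integer gridlines).
(c) Together with the visible shape, these determine p as stated.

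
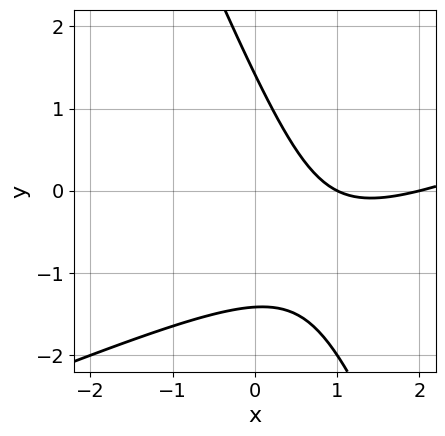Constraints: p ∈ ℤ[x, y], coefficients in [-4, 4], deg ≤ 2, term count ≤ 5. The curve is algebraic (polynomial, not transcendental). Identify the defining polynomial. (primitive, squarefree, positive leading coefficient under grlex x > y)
x^2 - 2*x*y - y^2 - 3*x + 2

1. Degree: the shape is more complex than any degree-1 curve, so deg p = 2.
2. Observable constraints: the x-axis gridline crossings are at x ∈ {1, 2}.
3. Fitting integer coefficients to these (and the overall shape) gives p.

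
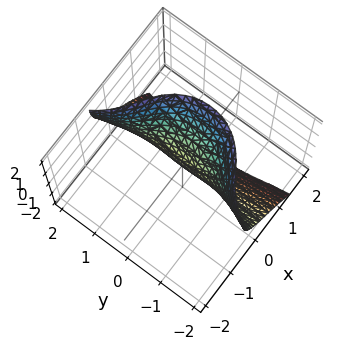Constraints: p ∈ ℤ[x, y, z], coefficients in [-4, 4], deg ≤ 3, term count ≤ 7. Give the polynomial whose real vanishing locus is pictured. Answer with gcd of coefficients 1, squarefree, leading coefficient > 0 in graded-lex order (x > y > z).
2*x^3 + x*y^2 + y^2*z - z^2 + 2*x

First, degree: no degree-2 surface has this shape, so deg p = 3.
Next, from the axis intercepts and sections: it crosses the z-axis at the gridline z = 0; every point of the y-axis in the box is on the surface.
Finally, together with the visible shape, these determine p as stated.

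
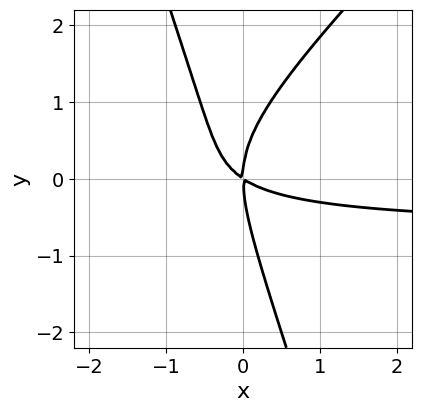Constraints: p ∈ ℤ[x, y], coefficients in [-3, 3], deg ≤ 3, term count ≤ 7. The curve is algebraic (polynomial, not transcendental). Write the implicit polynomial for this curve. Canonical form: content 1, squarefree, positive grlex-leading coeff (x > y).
3*x^2*y - 2*x*y^2 - y^3 + 2*x^2 + 3*x*y

1. deg p = 3. The shape is more complex than any degree-2 curve.
2. From the axis intercepts and sections: it meets the x-axis at x = 0 (among the integer gridlines); one y-axis crossing is at y = 0.
3. The integer polynomial consistent with all of this is the stated p.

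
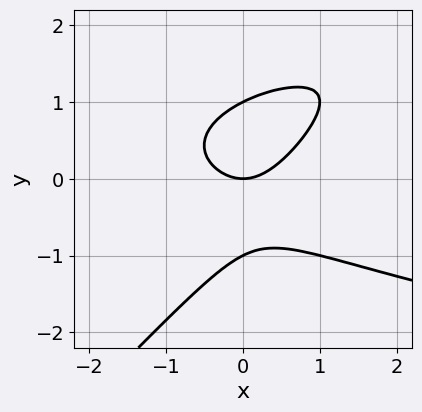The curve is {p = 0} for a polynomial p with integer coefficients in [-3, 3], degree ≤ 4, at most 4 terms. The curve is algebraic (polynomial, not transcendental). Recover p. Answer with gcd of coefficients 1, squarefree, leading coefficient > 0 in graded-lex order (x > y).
x*y^2 - y^3 - x^2 + y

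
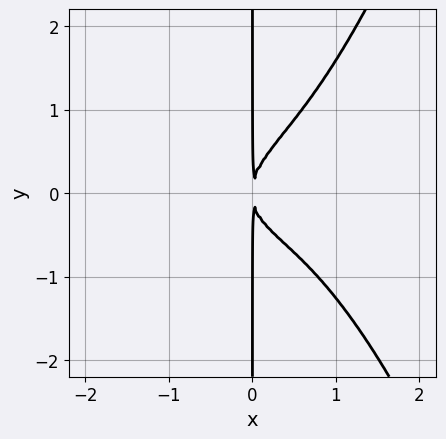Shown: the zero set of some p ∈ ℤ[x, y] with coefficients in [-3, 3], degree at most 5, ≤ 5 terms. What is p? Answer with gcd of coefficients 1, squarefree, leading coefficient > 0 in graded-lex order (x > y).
Degree: a generic line meets the curve in up to 4 points, so deg p = 4.
Against the integer gridlines: every point of the y-axis in the box is on the curve.
Solving for integer coefficients yields p as stated.

3*x^4 + x^2*y - 3*x*y^2 + 3*x^2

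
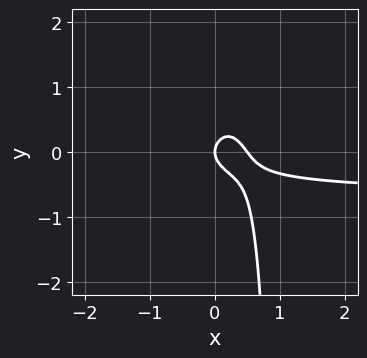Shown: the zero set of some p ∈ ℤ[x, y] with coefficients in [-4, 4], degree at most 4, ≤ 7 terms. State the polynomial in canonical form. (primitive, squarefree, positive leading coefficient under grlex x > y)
1. Degree: a generic line meets the curve in up to 3 points, so deg p = 3.
2. Reading off the gridlines: one x-axis crossing is at x = 0; it meets the y-axis at y = 0 (among the integer gridlines).
3. These observations pin down the coefficients.

3*x^2*y - 2*x*y^2 + 2*x^2 + 2*y^2 - x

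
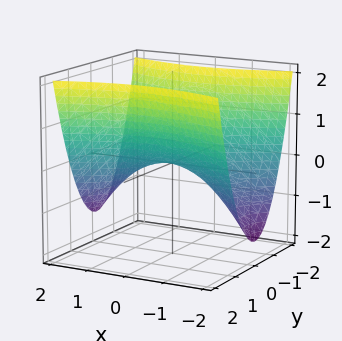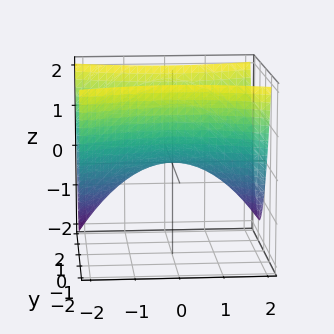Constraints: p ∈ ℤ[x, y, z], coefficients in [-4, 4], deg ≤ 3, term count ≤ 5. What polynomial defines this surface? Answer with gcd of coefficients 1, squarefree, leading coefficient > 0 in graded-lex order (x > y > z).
1. deg p = 2. A hyperbolic paraboloid; a quadric.
2. Symmetries: the y ↦ −y reflection is a symmetry, so y appears only in even powers; mirror symmetry x ↦ −x ⇒ only even powers of x.
3. Observable constraints: it crosses the x-axis at the gridline x = 0; it meets the y-axis at y = 0 (among the integer gridlines); it crosses the z-axis at the gridline z = 0.
4. These observations pin down the coefficients.

x^2 - 3*y^2 + 3*z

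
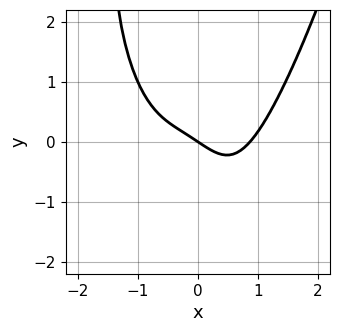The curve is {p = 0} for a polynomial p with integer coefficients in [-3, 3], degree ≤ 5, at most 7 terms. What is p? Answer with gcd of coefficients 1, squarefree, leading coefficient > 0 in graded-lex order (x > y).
1. deg p = 4.
2. Against the integer gridlines: it meets the x-axis at x = 0 (among the integer gridlines); it crosses the y-axis at the gridline y = 0.
3. Assembling these constraints gives the stated polynomial.

3*x^4 - 3*x^2*y - x*y^2 - 2*x - 3*y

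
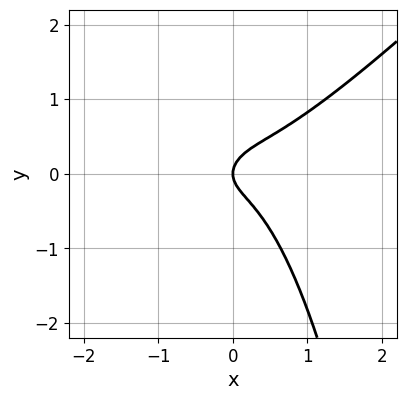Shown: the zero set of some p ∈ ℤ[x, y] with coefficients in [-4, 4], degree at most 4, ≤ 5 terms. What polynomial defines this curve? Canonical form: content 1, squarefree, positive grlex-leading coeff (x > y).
First, the degree is 3 — the shape is more complex than any degree-2 curve.
Then, observable constraints: it meets the x-axis at x = 0 (among the integer gridlines); one y-axis crossing is at y = 0.
Finally, the integer polynomial consistent with all of this is the stated p.

2*x^3 - 2*x^2*y - 2*y^2 + x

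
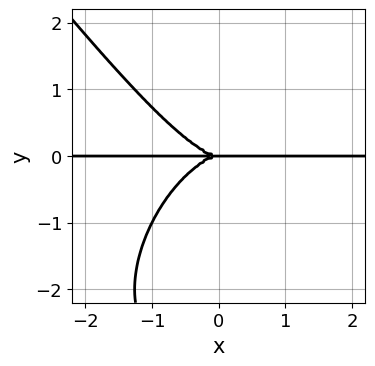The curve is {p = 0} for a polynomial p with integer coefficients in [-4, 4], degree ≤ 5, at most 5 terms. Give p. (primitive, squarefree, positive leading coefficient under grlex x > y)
2*x^3*y + y^4 + 3*y^3

First, degree: no degree-3 curve has this shape, so deg p = 4.
Then, against the integer gridlines: it crosses the y-axis at the gridline y = 0; every point of the x-axis in the box is on the curve.
Finally, fitting integer coefficients to these (and the overall shape) gives p.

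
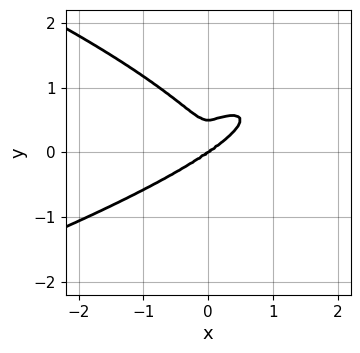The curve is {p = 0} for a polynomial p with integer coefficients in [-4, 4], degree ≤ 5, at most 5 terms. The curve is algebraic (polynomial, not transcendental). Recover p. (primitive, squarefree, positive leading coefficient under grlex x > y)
First, the degree is 4 — no degree-3 curve has this shape.
Next, from the visible intercepts: it crosses the x-axis at the gridline x = 0; it meets the y-axis at y = 0 (among the integer gridlines).
Finally, together with the visible shape, these determine p as stated.

2*y^4 + x^3 - x^2*y - y^3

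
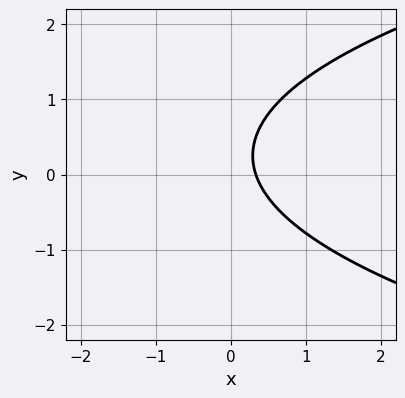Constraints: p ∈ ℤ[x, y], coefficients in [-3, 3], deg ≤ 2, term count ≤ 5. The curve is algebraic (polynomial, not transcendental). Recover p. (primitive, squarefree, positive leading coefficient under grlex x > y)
2*y^2 - 3*x - y + 1

(a) deg p = 2.
(b) From the visible intercepts: it misses every integer gridline on the y-axis.
(c) These observations pin down the coefficients.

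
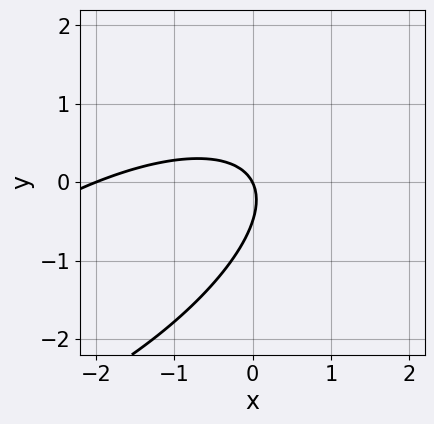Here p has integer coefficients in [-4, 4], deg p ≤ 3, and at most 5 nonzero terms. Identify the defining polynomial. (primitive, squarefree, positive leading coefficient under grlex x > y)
1. The degree is 2 — the shape is more complex than any degree-1 curve.
2. Checking where it meets the axes: it meets the y-axis at y = 0 (among the integer gridlines); the x-axis gridline crossings are at x ∈ {-2, 0}.
3. Matching integer coefficients to the picture gives p.

x^2 - 2*x*y + 2*y^2 + 2*x + y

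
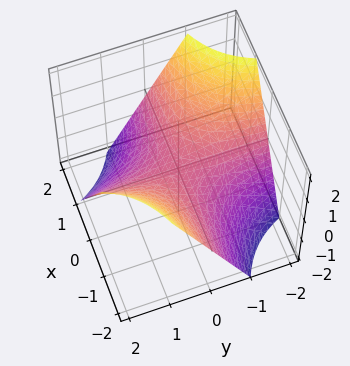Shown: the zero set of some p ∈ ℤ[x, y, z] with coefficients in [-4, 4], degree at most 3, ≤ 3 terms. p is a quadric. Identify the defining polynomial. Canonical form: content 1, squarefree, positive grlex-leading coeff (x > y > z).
(a) deg p = 2.
(b) Observable constraints: every point of the y-axis in the box is on the surface; one z-axis crossing is at z = 0; every point of the x-axis in the box is on the surface.
(c) Together with the visible shape, these determine p as stated.

x*y + z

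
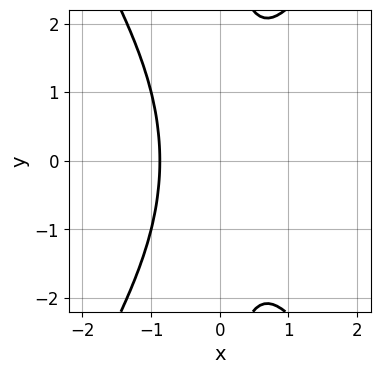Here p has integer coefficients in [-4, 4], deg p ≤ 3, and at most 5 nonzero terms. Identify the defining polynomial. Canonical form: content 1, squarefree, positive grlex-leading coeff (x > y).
3*x^3 - x*y^2 + 2

First, deg p = 3. The shape is more complex than any degree-2 curve.
Then, symmetries: the y ↦ −y reflection is a symmetry, so y appears only in even powers.
Then, checking where it meets the axes: it misses every integer gridline on the y-axis.
Finally, together with the visible shape, these determine p as stated.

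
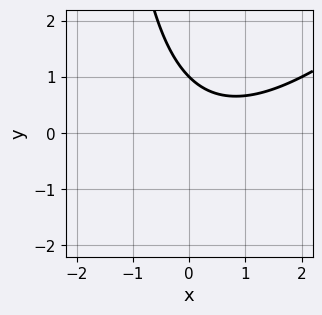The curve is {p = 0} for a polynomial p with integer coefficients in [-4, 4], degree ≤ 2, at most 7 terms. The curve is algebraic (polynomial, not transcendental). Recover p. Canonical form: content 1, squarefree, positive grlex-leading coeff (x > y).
x^2 - x*y - x - 2*y + 2

First, deg p = 2. A generic line meets the curve in up to 2 points.
Next, observable constraints: one y-axis crossing is at y = 1; the curve avoids every integer x-axis point in the box.
Finally, solving for integer coefficients yields p as stated.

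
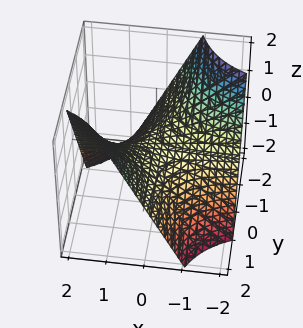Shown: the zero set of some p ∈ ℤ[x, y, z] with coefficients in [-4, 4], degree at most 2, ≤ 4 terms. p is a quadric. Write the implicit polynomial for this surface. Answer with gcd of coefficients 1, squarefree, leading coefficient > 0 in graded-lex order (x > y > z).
(a) The degree is 2 — a saddle surface; a quadric.
(b) Observable constraints: the visible y-axis segment lies entirely on the surface; it crosses the z-axis at the gridline z = 0; every point of the x-axis in the box is on the surface.
(c) These observations pin down the coefficients.

x*y - z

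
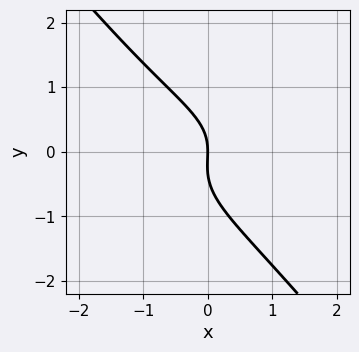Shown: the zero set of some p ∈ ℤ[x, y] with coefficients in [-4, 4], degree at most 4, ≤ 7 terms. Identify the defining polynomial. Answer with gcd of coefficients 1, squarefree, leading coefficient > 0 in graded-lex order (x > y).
x^3 + 3*x*y^2 + 3*y^3 + y^2 + 3*x

The degree is 3 — a generic line meets the curve in up to 3 points.
Reading off the gridlines: it crosses the x-axis at the gridline x = 0; it crosses the y-axis at the gridline y = 0.
Assembling these constraints gives the stated polynomial.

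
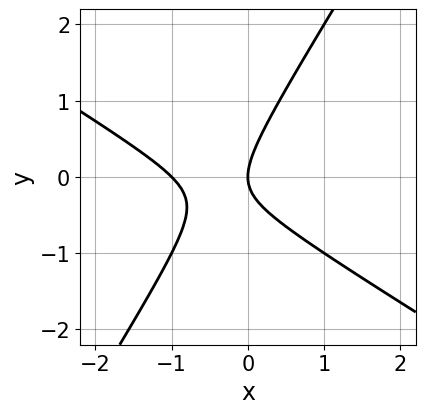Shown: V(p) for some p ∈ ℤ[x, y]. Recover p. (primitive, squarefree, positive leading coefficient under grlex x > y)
The degree is 2 — the shape is more complex than any degree-1 curve.
Against the integer gridlines: one y-axis crossing is at y = 0; the x-axis gridline crossings are at x ∈ {-1, 0}.
Solving for integer coefficients yields p as stated.

x^2 + x*y - y^2 + x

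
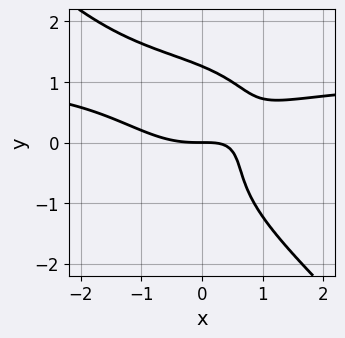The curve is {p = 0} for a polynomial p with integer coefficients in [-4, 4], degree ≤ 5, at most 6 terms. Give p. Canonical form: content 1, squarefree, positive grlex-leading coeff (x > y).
x^3*y + y^4 - x^3 + 2*x*y - 2*y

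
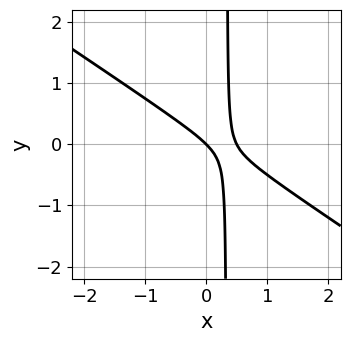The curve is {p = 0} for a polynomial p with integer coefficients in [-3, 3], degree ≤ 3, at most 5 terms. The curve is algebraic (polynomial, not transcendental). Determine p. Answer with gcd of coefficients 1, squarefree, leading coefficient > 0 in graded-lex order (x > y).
First, degree: no degree-1 curve has this shape, so deg p = 2.
Next, checking where it meets the axes: it crosses the x-axis at the gridline x = 0; it meets the y-axis at y = 0 (among the integer gridlines).
Finally, putting this together gives p.

2*x^2 + 3*x*y - x - y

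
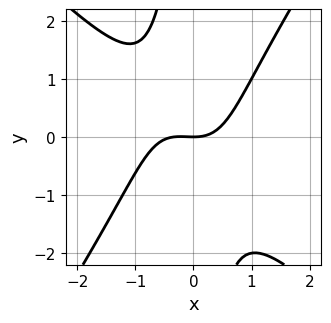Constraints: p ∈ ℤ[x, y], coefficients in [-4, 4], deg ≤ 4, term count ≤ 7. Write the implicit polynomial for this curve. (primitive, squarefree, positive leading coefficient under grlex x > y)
First, degree: the shape is more complex than any degree-2 curve, so deg p = 3.
Then, against the integer gridlines: one x-axis crossing is at x = 0; it crosses the y-axis at the gridline y = 0.
Finally, solving for integer coefficients yields p as stated.

3*x^3 + x^2*y - 2*x*y^2 + x^2 - 3*y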